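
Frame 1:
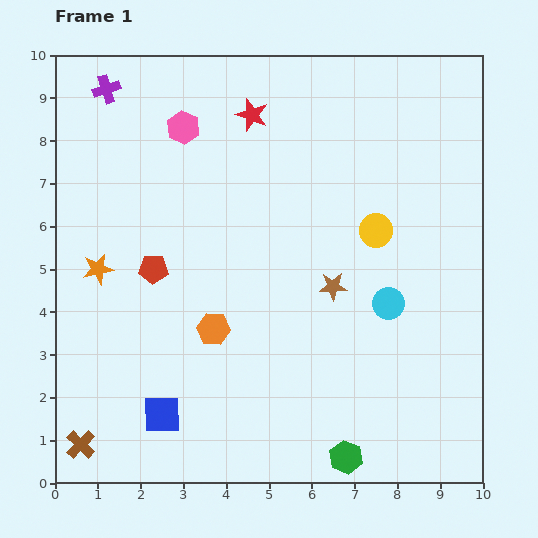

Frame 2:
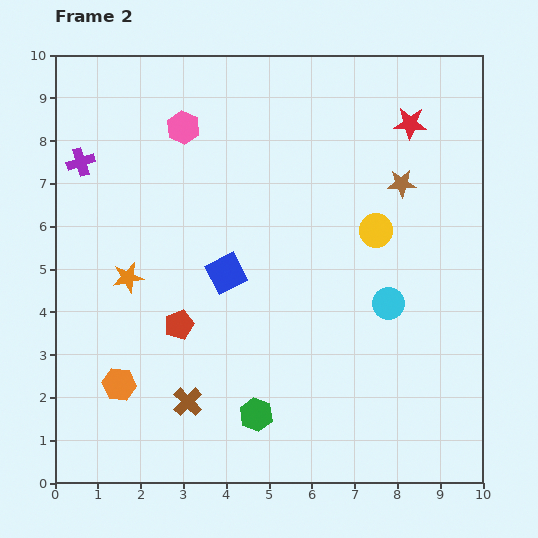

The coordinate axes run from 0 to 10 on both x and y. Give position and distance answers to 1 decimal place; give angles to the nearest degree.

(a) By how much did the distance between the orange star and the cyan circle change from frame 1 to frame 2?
-0.7

Distance in frame 1: 6.8. Distance in frame 2: 6.1.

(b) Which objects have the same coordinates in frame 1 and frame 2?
the yellow circle, the cyan circle, the pink hexagon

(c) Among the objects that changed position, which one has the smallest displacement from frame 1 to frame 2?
the orange star

(moved 0.7)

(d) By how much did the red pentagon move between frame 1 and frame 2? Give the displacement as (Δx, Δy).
(0.6, -1.3)

The red pentagon was at (2.3, 5.0) in frame 1 and (2.9, 3.7) in frame 2.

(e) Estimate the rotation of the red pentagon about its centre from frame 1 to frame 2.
22° counter-clockwise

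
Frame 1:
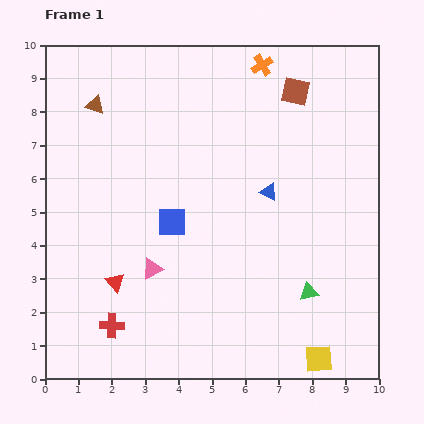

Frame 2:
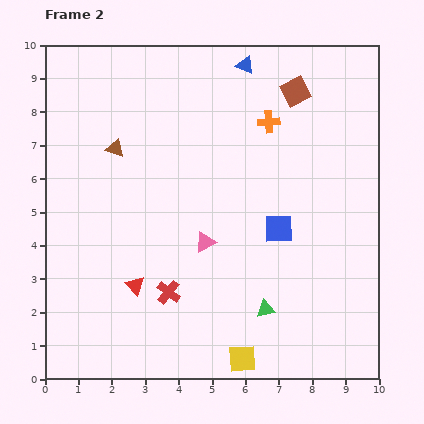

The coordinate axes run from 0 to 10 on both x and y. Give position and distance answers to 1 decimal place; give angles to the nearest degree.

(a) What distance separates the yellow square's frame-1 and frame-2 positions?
2.3

The yellow square moved from (8.2, 0.6) to (5.9, 0.6), a distance of √(2.3² + 0.0²) ≈ 2.3.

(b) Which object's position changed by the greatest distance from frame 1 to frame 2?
the blue triangle

(moved 3.9; next 3.2)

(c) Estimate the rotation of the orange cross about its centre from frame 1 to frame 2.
27° clockwise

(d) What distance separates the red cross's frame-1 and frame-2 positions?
2.0

The red cross moved from (2.0, 1.6) to (3.7, 2.6), a distance of √(1.7² + 1.0²) ≈ 2.0.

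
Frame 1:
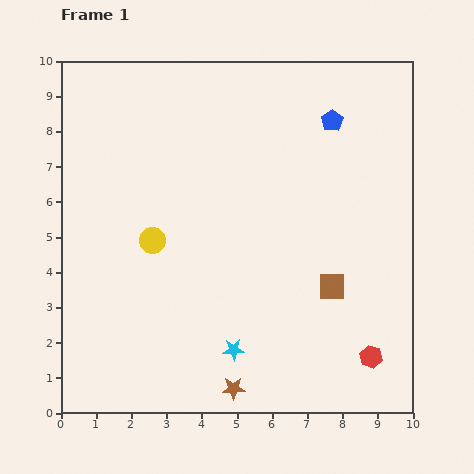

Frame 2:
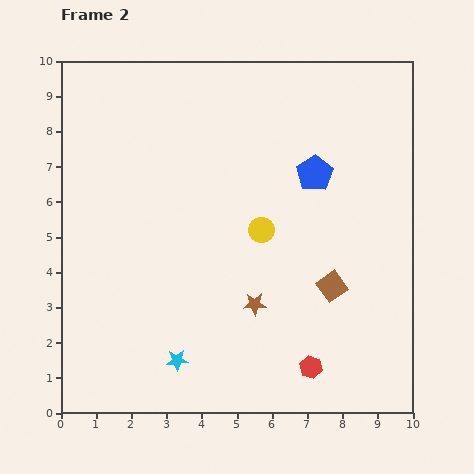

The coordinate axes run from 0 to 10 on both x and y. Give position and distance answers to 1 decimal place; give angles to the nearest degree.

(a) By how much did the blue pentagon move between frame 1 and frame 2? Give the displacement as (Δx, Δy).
(-0.5, -1.5)

The blue pentagon was at (7.7, 8.3) in frame 1 and (7.2, 6.8) in frame 2.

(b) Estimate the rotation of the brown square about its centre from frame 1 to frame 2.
35° counter-clockwise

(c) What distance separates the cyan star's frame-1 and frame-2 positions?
1.6

The cyan star moved from (4.9, 1.8) to (3.3, 1.5), a distance of √(1.6² + 0.3²) ≈ 1.6.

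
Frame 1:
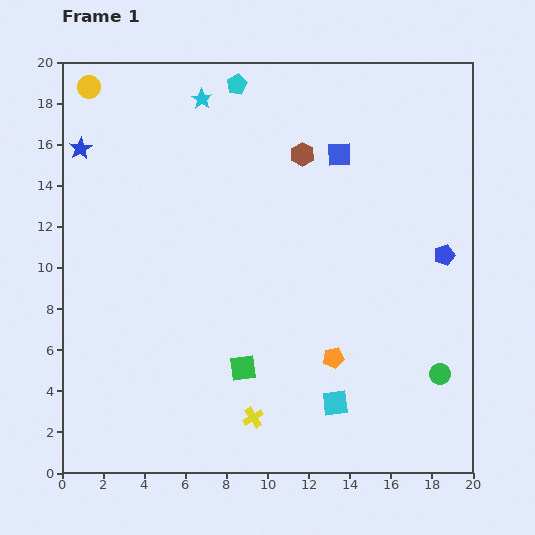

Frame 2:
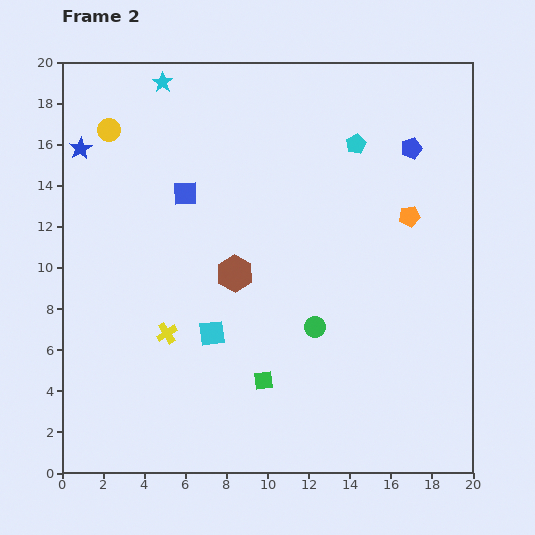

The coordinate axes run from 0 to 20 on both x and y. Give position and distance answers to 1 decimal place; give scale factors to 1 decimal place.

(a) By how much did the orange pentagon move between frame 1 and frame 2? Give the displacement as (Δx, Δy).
(3.7, 6.9)

The orange pentagon was at (13.2, 5.6) in frame 1 and (16.9, 12.5) in frame 2.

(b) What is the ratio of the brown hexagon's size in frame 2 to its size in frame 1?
1.5×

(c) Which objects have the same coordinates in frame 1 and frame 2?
the blue star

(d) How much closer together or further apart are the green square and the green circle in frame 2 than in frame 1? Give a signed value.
-6.0

Distance in frame 1: 9.6. Distance in frame 2: 3.6.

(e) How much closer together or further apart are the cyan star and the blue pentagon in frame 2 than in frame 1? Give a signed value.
-1.5

Distance in frame 1: 14.0. Distance in frame 2: 12.5.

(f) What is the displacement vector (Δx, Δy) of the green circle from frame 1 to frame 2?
(-6.1, 2.3)

The green circle was at (18.4, 4.8) in frame 1 and (12.3, 7.1) in frame 2.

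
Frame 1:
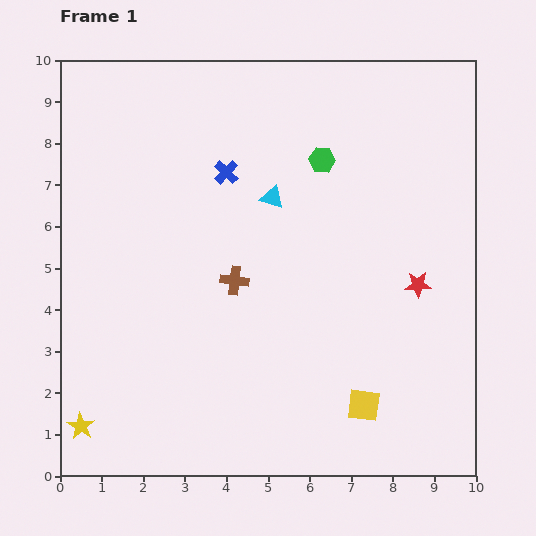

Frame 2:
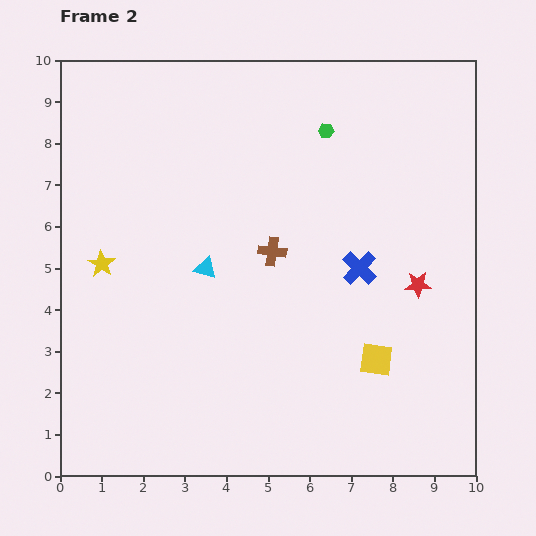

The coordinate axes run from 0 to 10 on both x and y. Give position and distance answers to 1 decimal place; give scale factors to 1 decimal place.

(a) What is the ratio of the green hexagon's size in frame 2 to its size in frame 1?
0.6×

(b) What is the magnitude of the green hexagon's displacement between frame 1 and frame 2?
0.7

The green hexagon moved from (6.3, 7.6) to (6.4, 8.3), a distance of √(0.1² + 0.7²) ≈ 0.7.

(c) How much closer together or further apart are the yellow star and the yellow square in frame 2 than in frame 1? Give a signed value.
+0.2

Distance in frame 1: 6.8. Distance in frame 2: 7.0.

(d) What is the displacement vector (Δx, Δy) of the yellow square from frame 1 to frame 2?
(0.3, 1.1)

The yellow square was at (7.3, 1.7) in frame 1 and (7.6, 2.8) in frame 2.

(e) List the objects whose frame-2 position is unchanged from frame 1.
the red star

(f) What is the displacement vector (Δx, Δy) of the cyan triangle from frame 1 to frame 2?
(-1.6, -1.7)

The cyan triangle was at (5.1, 6.7) in frame 1 and (3.5, 5.0) in frame 2.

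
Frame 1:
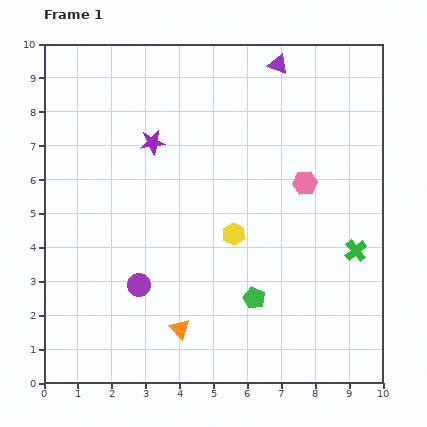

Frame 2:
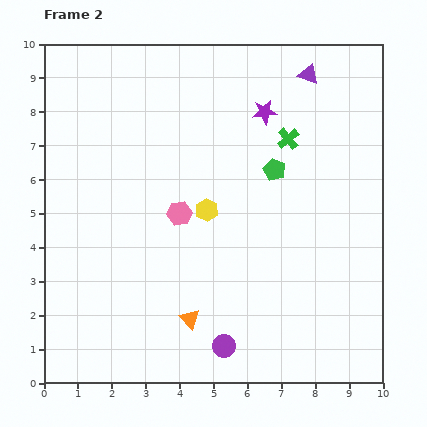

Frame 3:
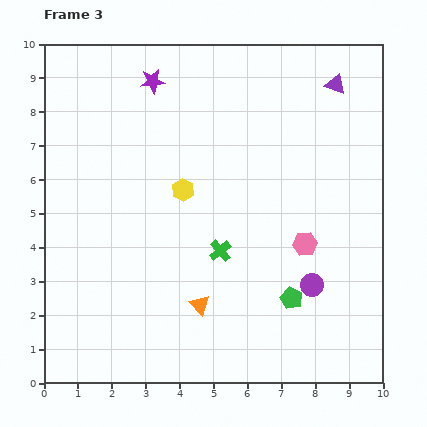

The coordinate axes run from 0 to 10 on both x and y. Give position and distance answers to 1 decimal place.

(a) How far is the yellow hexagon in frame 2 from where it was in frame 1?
1.1

The yellow hexagon moved from (5.6, 4.4) to (4.8, 5.1), a distance of √(0.8² + 0.7²) ≈ 1.1.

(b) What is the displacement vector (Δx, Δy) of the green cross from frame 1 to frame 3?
(-4.0, 0.0)

The green cross was at (9.2, 3.9) in frame 1 and (5.2, 3.9) in frame 3.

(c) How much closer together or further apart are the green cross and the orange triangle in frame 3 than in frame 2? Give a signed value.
-4.3

Distance in frame 2: 6.0. Distance in frame 3: 1.7.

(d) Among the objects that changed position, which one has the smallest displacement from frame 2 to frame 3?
the orange triangle

(moved 0.5)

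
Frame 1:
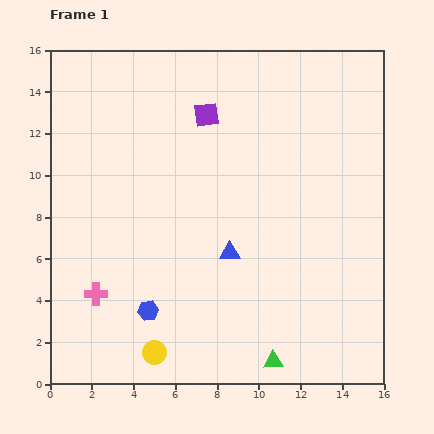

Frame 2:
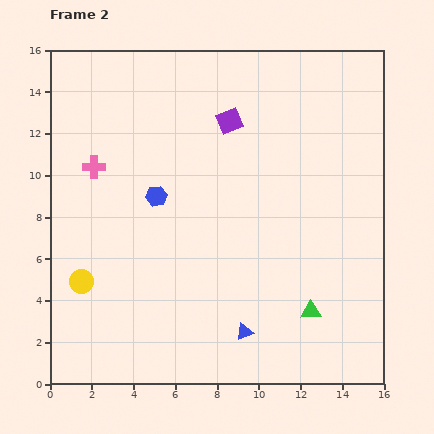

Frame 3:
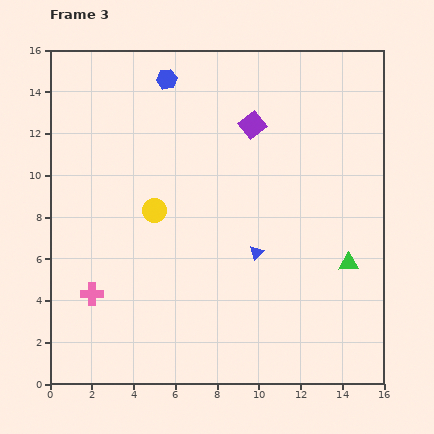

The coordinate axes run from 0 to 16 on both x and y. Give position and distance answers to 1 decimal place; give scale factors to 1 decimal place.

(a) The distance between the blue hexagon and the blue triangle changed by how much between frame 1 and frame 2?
+2.9

Distance in frame 1: 4.8. Distance in frame 2: 7.7.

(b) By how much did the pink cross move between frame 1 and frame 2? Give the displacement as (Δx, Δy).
(-0.1, 6.1)

The pink cross was at (2.2, 4.3) in frame 1 and (2.1, 10.4) in frame 2.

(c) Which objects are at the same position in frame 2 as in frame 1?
none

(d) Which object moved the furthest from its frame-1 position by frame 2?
the pink cross

(moved 6.1; next 5.5)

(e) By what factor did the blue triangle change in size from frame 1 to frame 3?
0.7×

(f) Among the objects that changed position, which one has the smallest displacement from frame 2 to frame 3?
the purple square

(moved 1.1)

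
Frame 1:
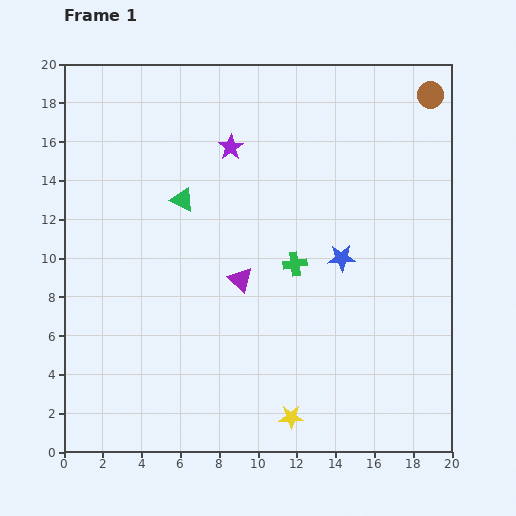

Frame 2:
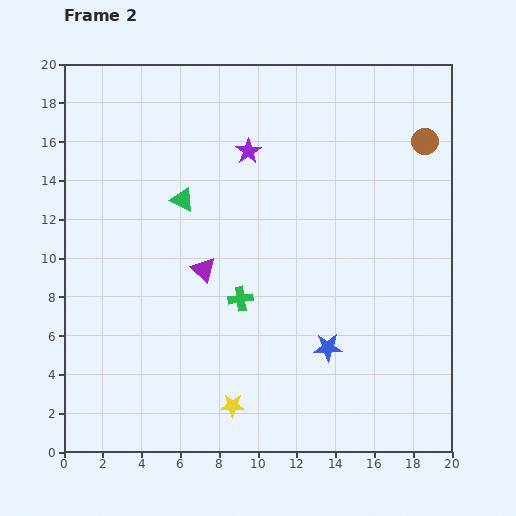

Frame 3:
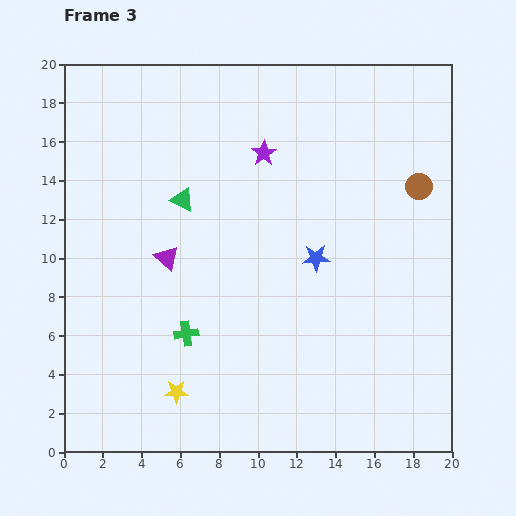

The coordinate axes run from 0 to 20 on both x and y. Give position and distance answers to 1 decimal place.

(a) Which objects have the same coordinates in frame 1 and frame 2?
the green triangle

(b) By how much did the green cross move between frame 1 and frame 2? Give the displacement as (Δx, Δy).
(-2.8, -1.8)

The green cross was at (11.9, 9.7) in frame 1 and (9.1, 7.9) in frame 2.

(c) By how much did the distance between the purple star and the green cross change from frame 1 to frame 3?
+3.3

Distance in frame 1: 6.8. Distance in frame 3: 10.1.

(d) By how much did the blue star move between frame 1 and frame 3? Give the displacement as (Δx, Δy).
(-1.3, 0.0)

The blue star was at (14.3, 10.0) in frame 1 and (13.0, 10.0) in frame 3.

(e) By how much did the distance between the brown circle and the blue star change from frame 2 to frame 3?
-5.2

Distance in frame 2: 11.7. Distance in frame 3: 6.5.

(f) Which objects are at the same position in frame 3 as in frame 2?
the green triangle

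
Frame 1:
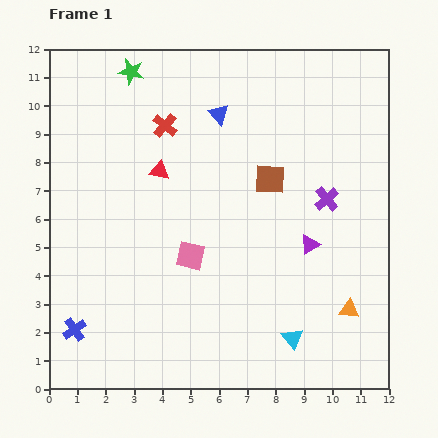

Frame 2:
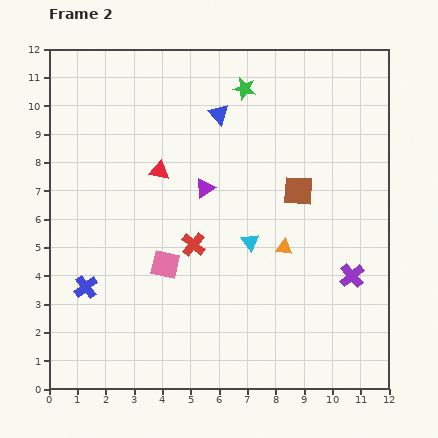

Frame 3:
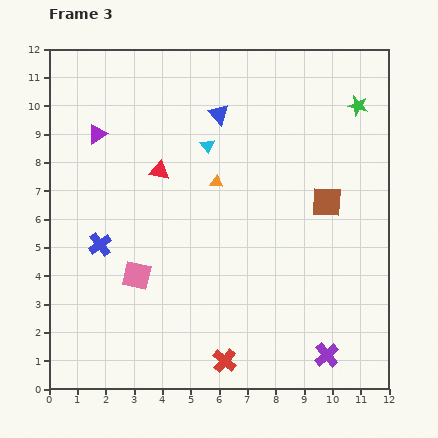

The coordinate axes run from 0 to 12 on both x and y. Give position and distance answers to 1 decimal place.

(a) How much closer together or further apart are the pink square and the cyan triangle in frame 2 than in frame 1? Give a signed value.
-1.5

Distance in frame 1: 4.6. Distance in frame 2: 3.1.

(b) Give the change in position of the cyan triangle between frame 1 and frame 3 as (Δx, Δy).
(-3.0, 6.8)

The cyan triangle was at (8.6, 1.8) in frame 1 and (5.6, 8.6) in frame 3.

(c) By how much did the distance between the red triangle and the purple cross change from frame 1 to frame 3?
+2.8

Distance in frame 1: 6.0. Distance in frame 3: 8.8.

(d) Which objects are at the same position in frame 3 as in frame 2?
the red triangle, the blue triangle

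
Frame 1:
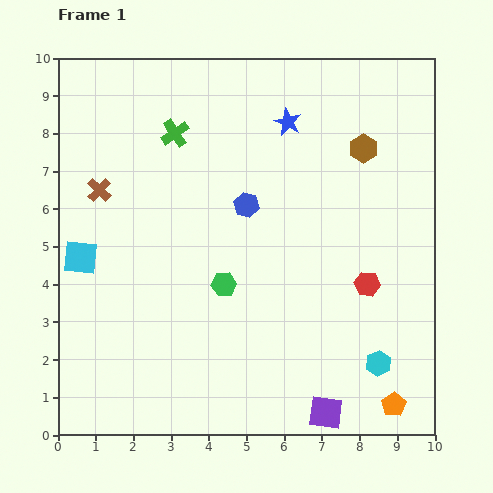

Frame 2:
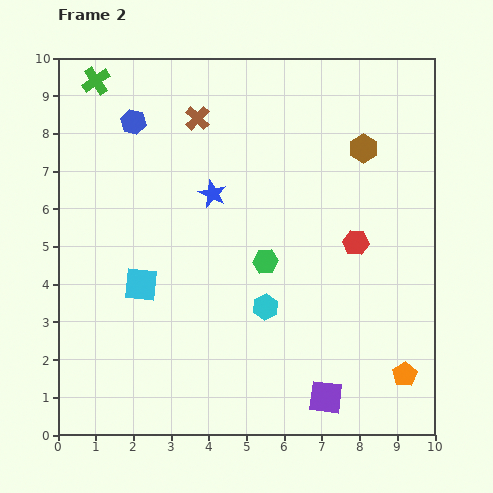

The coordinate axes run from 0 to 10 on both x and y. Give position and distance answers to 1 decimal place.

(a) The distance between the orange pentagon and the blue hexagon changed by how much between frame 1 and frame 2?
+3.2

Distance in frame 1: 6.6. Distance in frame 2: 9.8.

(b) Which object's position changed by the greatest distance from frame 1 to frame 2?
the blue hexagon

(moved 3.7; next 3.4)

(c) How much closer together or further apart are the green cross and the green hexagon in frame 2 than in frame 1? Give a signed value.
+2.4

Distance in frame 1: 4.2. Distance in frame 2: 6.6.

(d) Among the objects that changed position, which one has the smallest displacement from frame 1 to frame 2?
the purple square

(moved 0.4)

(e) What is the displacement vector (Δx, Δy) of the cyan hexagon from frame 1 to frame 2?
(-3.0, 1.5)

The cyan hexagon was at (8.5, 1.9) in frame 1 and (5.5, 3.4) in frame 2.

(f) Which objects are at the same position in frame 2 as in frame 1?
the brown hexagon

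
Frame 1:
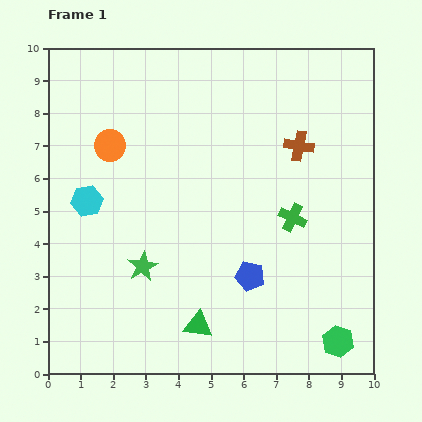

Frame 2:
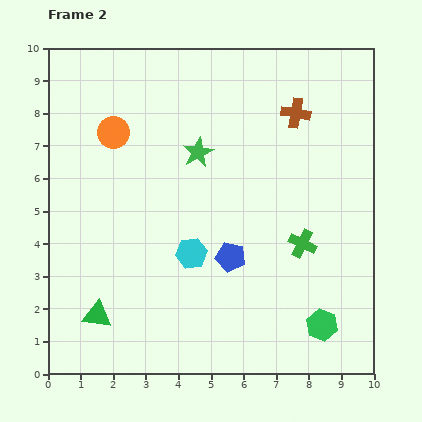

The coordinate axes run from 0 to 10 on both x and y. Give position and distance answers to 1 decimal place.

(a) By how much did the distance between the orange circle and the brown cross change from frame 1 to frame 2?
-0.2

Distance in frame 1: 5.8. Distance in frame 2: 5.6.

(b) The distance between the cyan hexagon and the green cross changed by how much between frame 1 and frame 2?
-2.9

Distance in frame 1: 6.3. Distance in frame 2: 3.4.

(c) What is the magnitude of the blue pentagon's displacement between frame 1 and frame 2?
0.8

The blue pentagon moved from (6.2, 3.0) to (5.6, 3.6), a distance of √(0.6² + 0.6²) ≈ 0.8.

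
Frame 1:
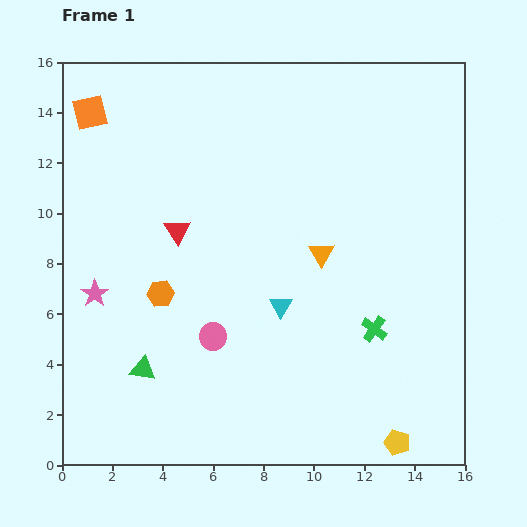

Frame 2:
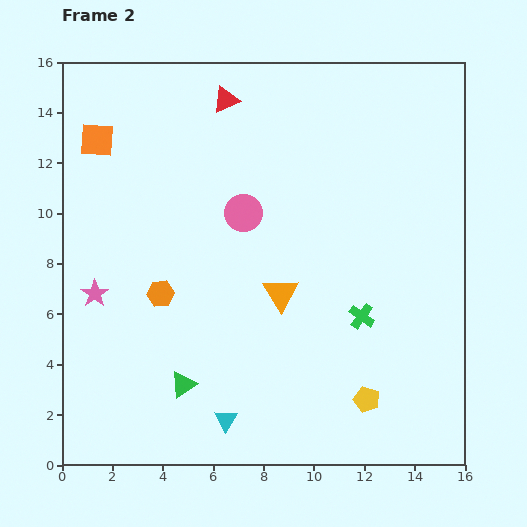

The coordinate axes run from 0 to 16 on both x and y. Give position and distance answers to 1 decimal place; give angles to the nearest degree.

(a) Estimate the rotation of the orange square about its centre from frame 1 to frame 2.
17° clockwise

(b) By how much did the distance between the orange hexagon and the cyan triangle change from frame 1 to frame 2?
+0.8

Distance in frame 1: 4.8. Distance in frame 2: 5.6.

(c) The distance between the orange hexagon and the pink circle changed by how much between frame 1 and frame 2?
+1.9

Distance in frame 1: 2.7. Distance in frame 2: 4.6.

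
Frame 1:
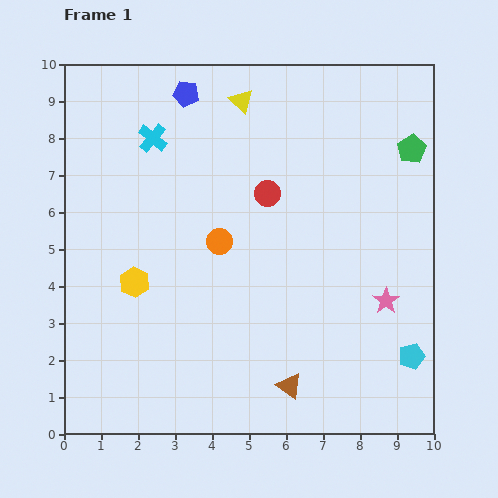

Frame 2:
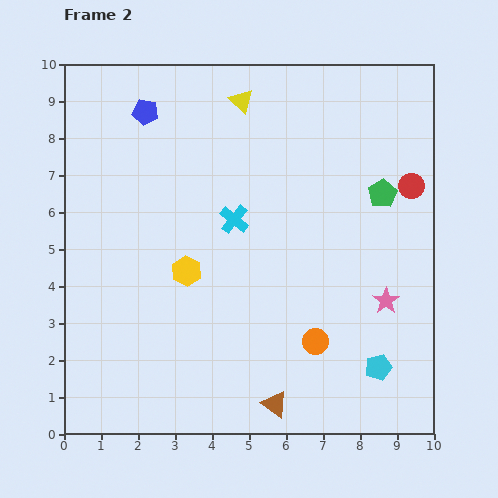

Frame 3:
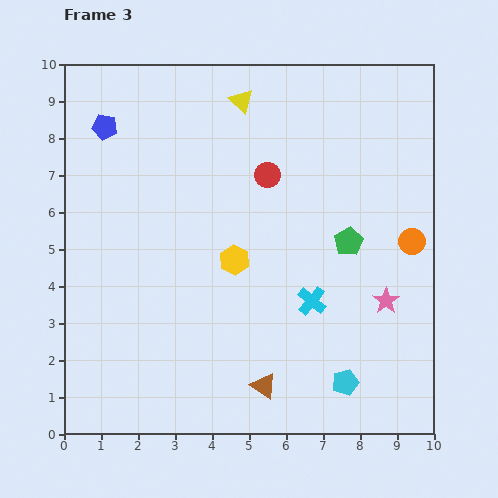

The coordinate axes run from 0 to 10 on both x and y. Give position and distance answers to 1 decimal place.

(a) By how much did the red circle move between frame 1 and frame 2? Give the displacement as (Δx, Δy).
(3.9, 0.2)

The red circle was at (5.5, 6.5) in frame 1 and (9.4, 6.7) in frame 2.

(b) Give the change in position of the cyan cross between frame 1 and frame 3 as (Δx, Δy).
(4.3, -4.4)

The cyan cross was at (2.4, 8.0) in frame 1 and (6.7, 3.6) in frame 3.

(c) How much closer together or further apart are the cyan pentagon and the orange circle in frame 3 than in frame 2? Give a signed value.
+2.4

Distance in frame 2: 1.8. Distance in frame 3: 4.2.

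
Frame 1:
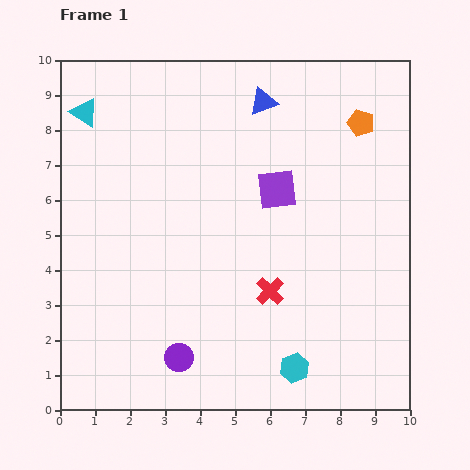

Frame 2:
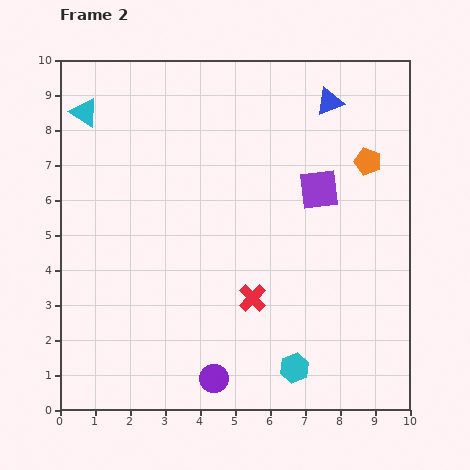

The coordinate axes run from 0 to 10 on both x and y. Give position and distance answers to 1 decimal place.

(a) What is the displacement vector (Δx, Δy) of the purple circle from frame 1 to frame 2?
(1.0, -0.6)

The purple circle was at (3.4, 1.5) in frame 1 and (4.4, 0.9) in frame 2.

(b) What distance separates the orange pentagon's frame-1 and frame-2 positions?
1.1

The orange pentagon moved from (8.6, 8.2) to (8.8, 7.1), a distance of √(0.2² + 1.1²) ≈ 1.1.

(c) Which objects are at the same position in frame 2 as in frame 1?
the cyan triangle, the cyan hexagon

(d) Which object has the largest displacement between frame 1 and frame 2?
the blue triangle

(moved 1.9; next 1.2)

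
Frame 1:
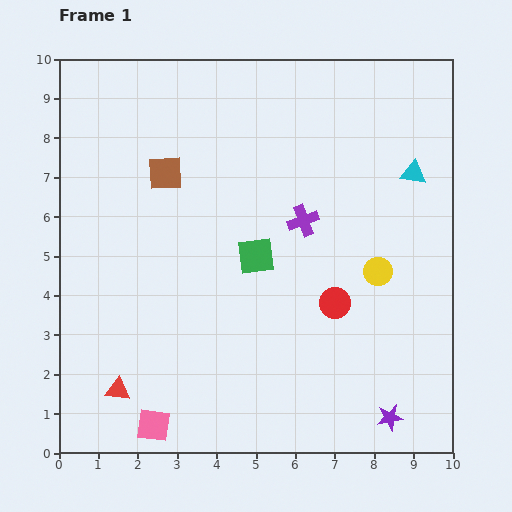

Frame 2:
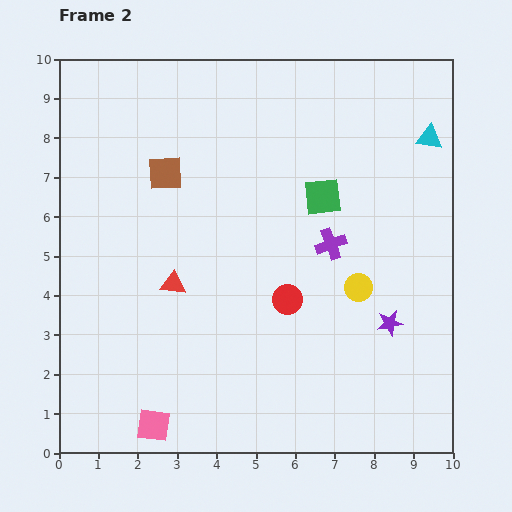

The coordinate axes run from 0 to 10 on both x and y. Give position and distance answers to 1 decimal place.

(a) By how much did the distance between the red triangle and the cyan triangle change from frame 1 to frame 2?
-1.8

Distance in frame 1: 9.3. Distance in frame 2: 7.5.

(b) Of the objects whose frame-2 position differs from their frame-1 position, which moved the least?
the yellow circle

(moved 0.6)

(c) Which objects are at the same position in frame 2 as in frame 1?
the brown square, the pink square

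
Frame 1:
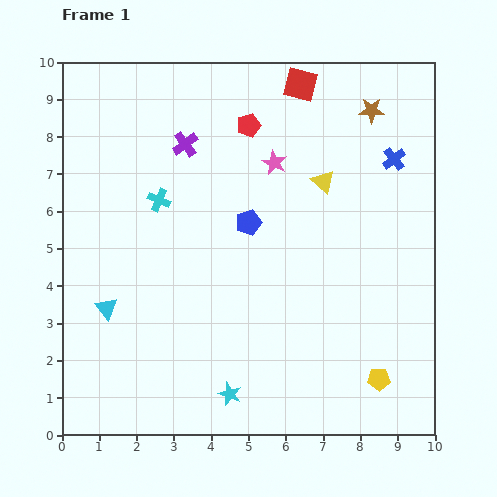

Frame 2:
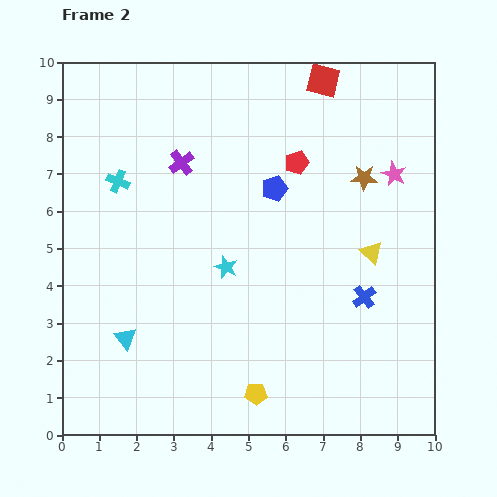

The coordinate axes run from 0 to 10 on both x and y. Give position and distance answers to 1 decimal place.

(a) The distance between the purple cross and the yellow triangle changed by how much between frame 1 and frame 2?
+1.8

Distance in frame 1: 3.8. Distance in frame 2: 5.6.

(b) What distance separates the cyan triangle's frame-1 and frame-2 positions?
0.9

The cyan triangle moved from (1.2, 3.4) to (1.7, 2.6), a distance of √(0.5² + 0.8²) ≈ 0.9.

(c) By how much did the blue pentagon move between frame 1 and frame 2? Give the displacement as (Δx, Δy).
(0.7, 0.9)

The blue pentagon was at (5.0, 5.7) in frame 1 and (5.7, 6.6) in frame 2.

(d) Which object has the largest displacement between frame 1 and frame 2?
the blue cross

(moved 3.8; next 3.4)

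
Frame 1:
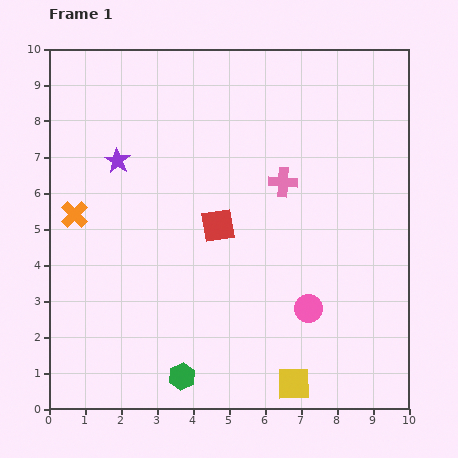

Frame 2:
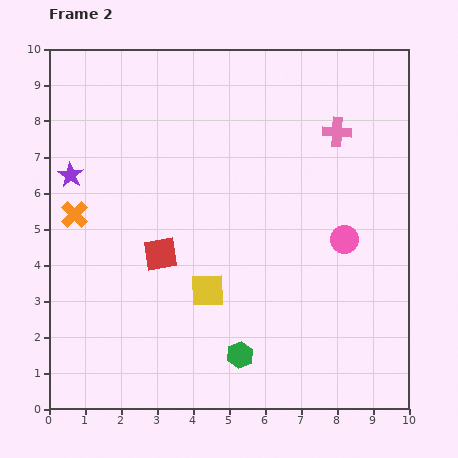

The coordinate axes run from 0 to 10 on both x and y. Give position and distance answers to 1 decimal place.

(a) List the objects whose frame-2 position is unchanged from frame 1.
the orange cross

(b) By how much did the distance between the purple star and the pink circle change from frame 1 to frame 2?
+1.1

Distance in frame 1: 6.7. Distance in frame 2: 7.8.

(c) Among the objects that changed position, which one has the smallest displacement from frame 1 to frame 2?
the purple star

(moved 1.4)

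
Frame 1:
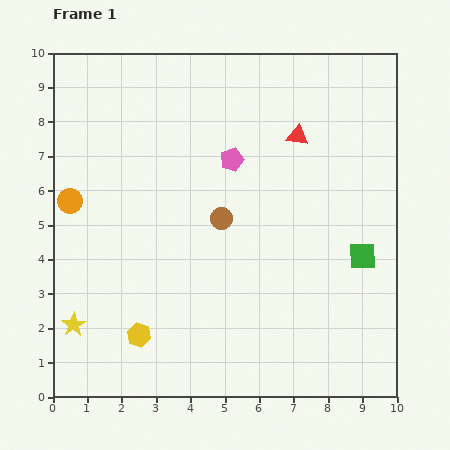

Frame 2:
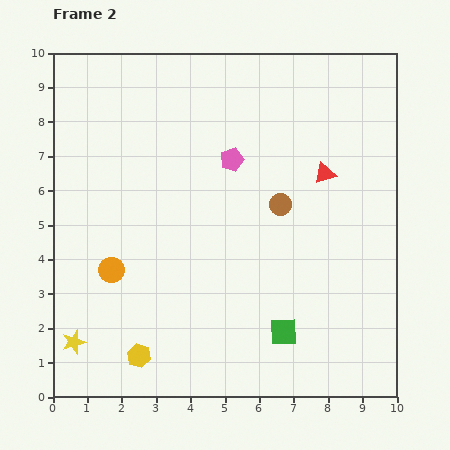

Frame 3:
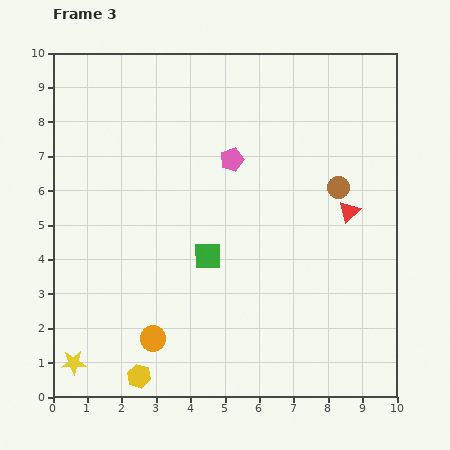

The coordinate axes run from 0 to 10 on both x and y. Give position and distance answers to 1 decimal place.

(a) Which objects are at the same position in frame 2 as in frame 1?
the pink pentagon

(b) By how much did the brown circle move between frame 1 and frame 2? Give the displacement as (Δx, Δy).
(1.7, 0.4)

The brown circle was at (4.9, 5.2) in frame 1 and (6.6, 5.6) in frame 2.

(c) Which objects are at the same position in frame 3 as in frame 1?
the pink pentagon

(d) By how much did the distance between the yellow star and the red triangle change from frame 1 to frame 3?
+0.6

Distance in frame 1: 8.5. Distance in frame 3: 9.1.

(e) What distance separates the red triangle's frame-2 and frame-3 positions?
1.3

The red triangle moved from (7.9, 6.5) to (8.6, 5.4), a distance of √(0.7² + 1.1²) ≈ 1.3.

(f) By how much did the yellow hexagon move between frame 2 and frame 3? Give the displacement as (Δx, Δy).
(0.0, -0.6)

The yellow hexagon was at (2.5, 1.2) in frame 2 and (2.5, 0.6) in frame 3.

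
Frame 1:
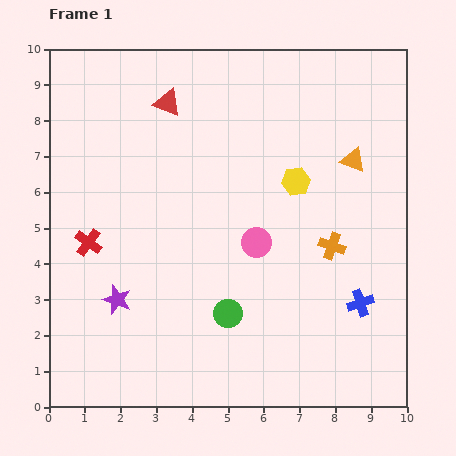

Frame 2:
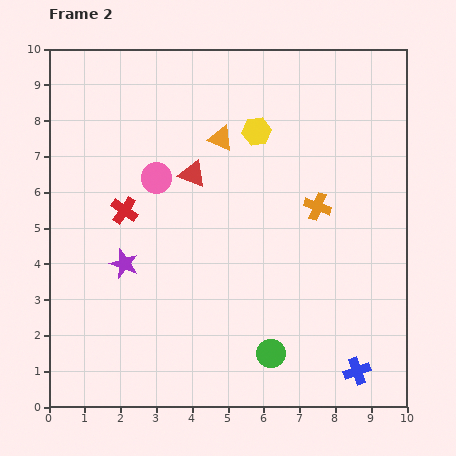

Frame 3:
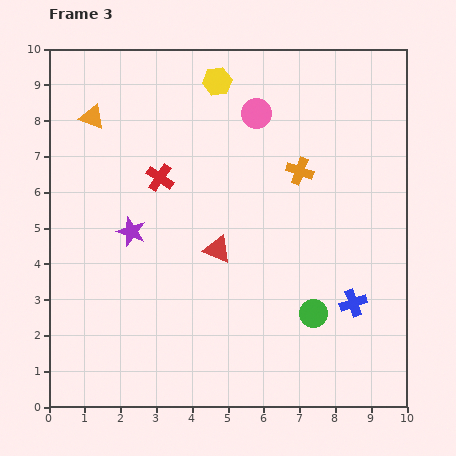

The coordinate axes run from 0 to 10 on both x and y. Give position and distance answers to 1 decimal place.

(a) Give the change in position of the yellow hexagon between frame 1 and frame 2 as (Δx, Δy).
(-1.1, 1.4)

The yellow hexagon was at (6.9, 6.3) in frame 1 and (5.8, 7.7) in frame 2.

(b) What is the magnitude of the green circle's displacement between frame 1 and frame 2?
1.6

The green circle moved from (5.0, 2.6) to (6.2, 1.5), a distance of √(1.2² + 1.1²) ≈ 1.6.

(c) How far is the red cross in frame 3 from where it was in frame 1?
2.7

The red cross moved from (1.1, 4.6) to (3.1, 6.4), a distance of √(2.0² + 1.8²) ≈ 2.7.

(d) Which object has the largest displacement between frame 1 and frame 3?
the orange triangle

(moved 7.4; next 4.3)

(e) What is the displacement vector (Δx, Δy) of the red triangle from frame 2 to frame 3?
(0.7, -2.1)

The red triangle was at (4.0, 6.5) in frame 2 and (4.7, 4.4) in frame 3.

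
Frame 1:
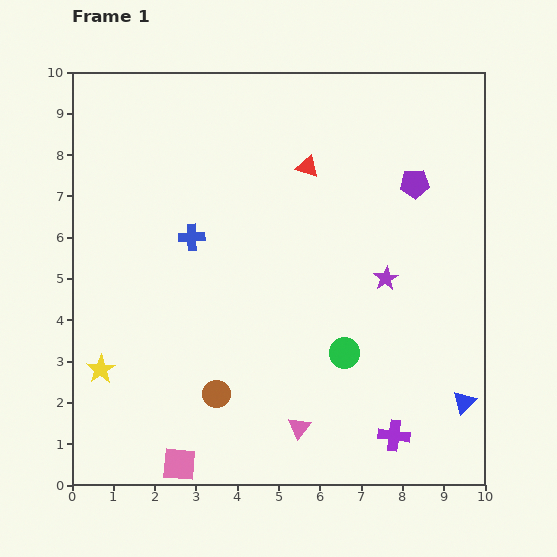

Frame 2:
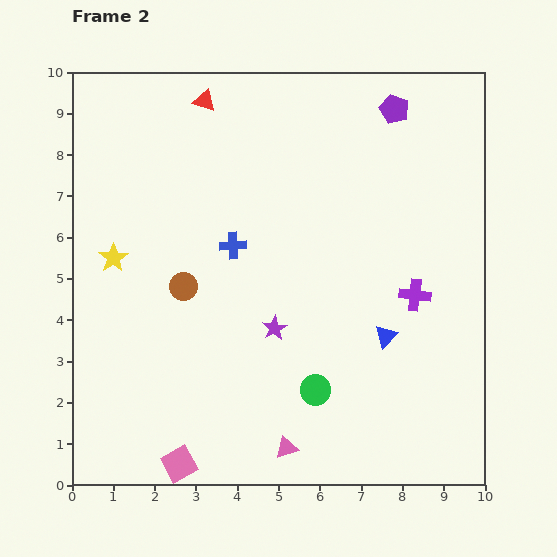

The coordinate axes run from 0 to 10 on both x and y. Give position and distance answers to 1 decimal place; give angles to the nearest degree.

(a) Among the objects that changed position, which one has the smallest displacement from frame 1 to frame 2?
the pink triangle

(moved 0.6)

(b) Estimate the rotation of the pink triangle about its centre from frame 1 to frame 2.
34° clockwise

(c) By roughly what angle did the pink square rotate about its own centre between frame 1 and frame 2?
34° counter-clockwise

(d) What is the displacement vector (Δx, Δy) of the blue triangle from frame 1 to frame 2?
(-1.9, 1.6)

The blue triangle was at (9.5, 2.0) in frame 1 and (7.6, 3.6) in frame 2.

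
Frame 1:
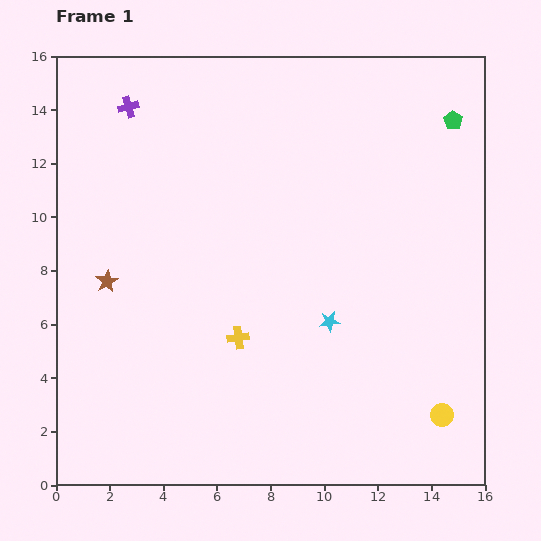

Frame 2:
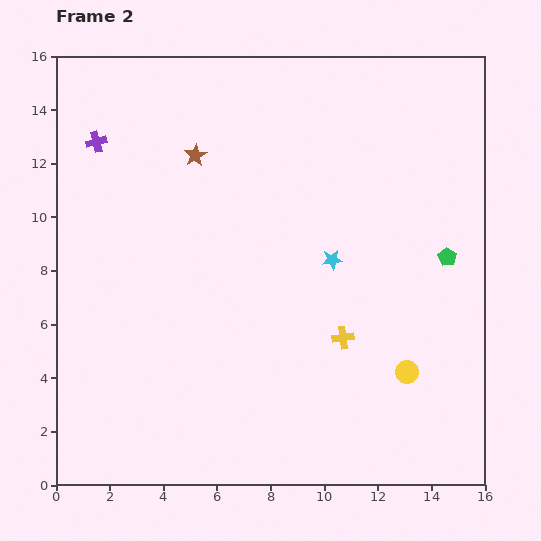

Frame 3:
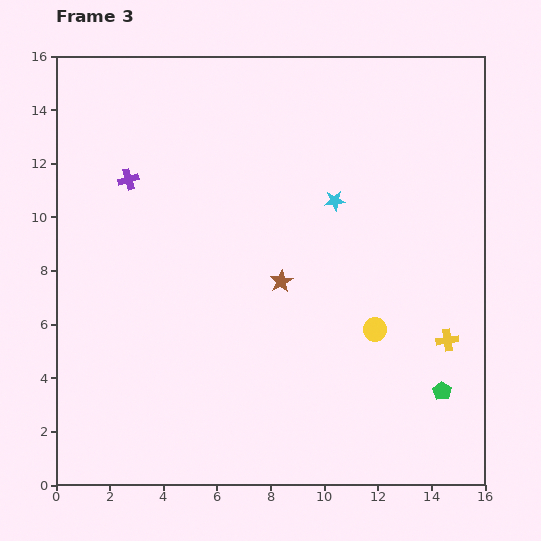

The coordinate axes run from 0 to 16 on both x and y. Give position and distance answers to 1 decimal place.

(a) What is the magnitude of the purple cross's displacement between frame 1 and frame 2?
1.8

The purple cross moved from (2.7, 14.1) to (1.5, 12.8), a distance of √(1.2² + 1.3²) ≈ 1.8.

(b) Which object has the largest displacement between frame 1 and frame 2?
the brown star

(moved 5.7; next 5.1)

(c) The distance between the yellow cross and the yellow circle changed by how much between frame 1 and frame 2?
-5.4

Distance in frame 1: 8.1. Distance in frame 2: 2.7.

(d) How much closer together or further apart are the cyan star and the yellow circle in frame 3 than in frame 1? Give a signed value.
-0.5

Distance in frame 1: 5.5. Distance in frame 3: 5.0.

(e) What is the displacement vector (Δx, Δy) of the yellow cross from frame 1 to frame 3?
(7.8, -0.1)

The yellow cross was at (6.8, 5.5) in frame 1 and (14.6, 5.4) in frame 3.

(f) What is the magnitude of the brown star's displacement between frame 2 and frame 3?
5.7

The brown star moved from (5.2, 12.3) to (8.4, 7.6), a distance of √(3.2² + 4.7²) ≈ 5.7.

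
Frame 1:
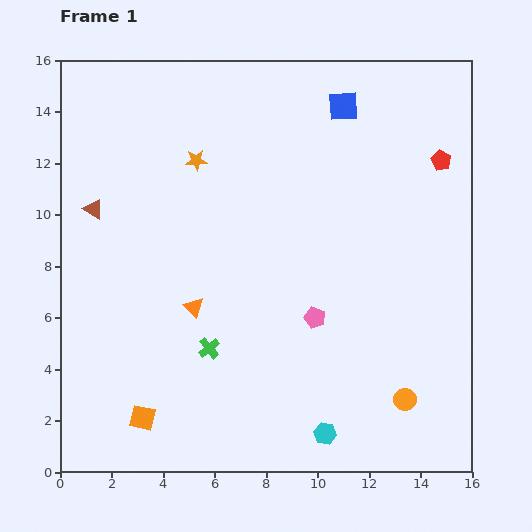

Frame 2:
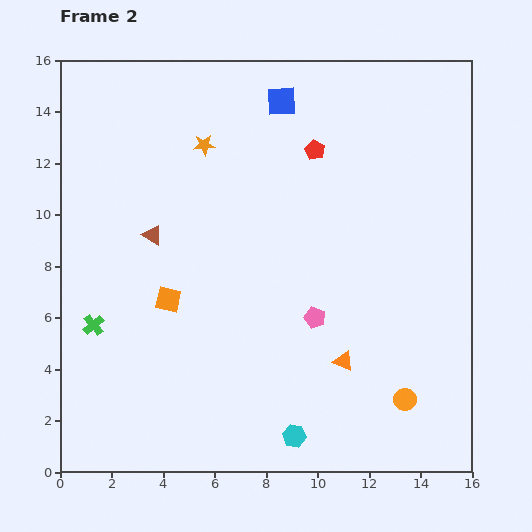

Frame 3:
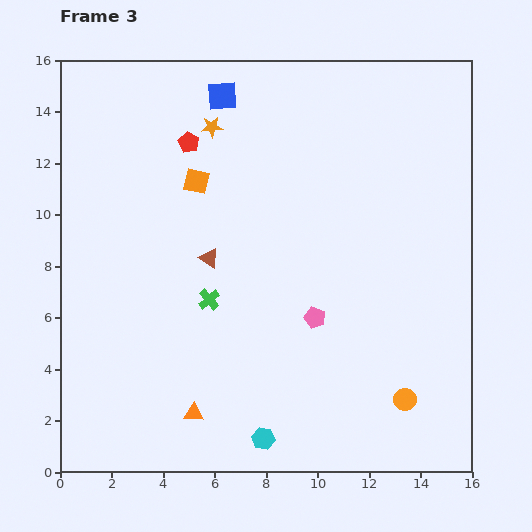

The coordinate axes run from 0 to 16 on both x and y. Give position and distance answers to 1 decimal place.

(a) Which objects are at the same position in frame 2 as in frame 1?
the orange circle, the pink pentagon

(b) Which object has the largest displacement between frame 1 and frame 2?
the orange triangle

(moved 6.2; next 4.9)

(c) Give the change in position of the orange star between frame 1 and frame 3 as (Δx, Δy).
(0.6, 1.3)

The orange star was at (5.3, 12.1) in frame 1 and (5.9, 13.4) in frame 3.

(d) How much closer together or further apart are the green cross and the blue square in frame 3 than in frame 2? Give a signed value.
-3.5

Distance in frame 2: 11.4. Distance in frame 3: 7.9.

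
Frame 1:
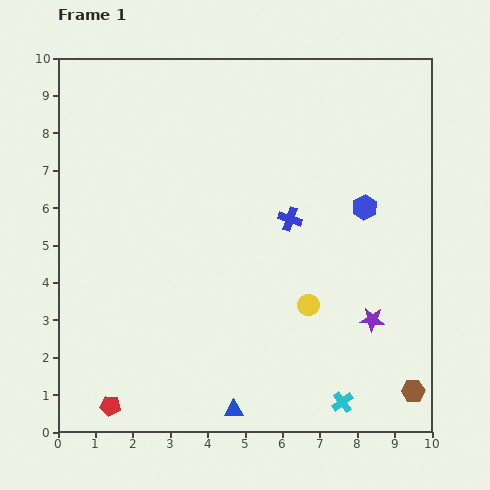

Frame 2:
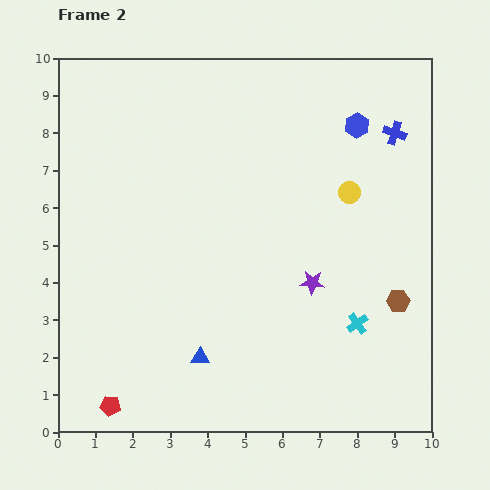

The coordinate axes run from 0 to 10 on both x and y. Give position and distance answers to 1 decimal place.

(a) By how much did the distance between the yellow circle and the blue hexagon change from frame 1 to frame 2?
-1.2

Distance in frame 1: 3.0. Distance in frame 2: 1.8.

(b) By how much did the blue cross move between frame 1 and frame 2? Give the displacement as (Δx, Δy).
(2.8, 2.3)

The blue cross was at (6.2, 5.7) in frame 1 and (9.0, 8.0) in frame 2.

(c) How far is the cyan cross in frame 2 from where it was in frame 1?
2.1

The cyan cross moved from (7.6, 0.8) to (8.0, 2.9), a distance of √(0.4² + 2.1²) ≈ 2.1.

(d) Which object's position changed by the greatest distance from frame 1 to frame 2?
the blue cross

(moved 3.6; next 3.2)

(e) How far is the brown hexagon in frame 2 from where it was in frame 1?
2.4

The brown hexagon moved from (9.5, 1.1) to (9.1, 3.5), a distance of √(0.4² + 2.4²) ≈ 2.4.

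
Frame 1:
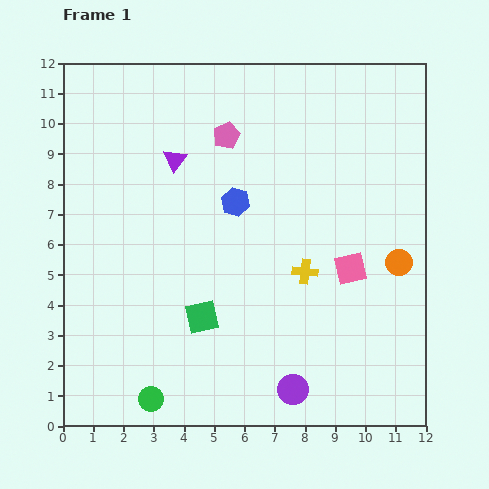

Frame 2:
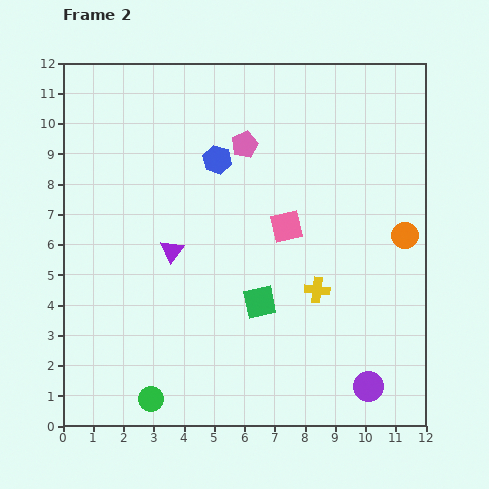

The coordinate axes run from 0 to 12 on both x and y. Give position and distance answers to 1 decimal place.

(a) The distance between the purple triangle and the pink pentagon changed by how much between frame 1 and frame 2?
+2.3

Distance in frame 1: 1.9. Distance in frame 2: 4.2.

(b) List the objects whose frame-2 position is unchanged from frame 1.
the green circle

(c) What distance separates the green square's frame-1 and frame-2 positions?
2.0

The green square moved from (4.6, 3.6) to (6.5, 4.1), a distance of √(1.9² + 0.5²) ≈ 2.0.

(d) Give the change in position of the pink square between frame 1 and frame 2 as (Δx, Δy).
(-2.1, 1.4)

The pink square was at (9.5, 5.2) in frame 1 and (7.4, 6.6) in frame 2.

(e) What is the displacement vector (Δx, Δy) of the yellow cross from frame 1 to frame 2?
(0.4, -0.6)

The yellow cross was at (8.0, 5.1) in frame 1 and (8.4, 4.5) in frame 2.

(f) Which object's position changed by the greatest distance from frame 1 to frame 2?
the purple triangle

(moved 3.0; next 2.5)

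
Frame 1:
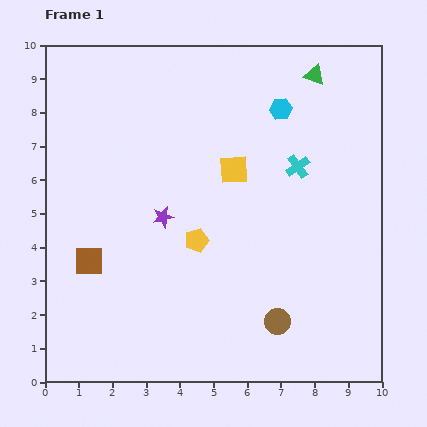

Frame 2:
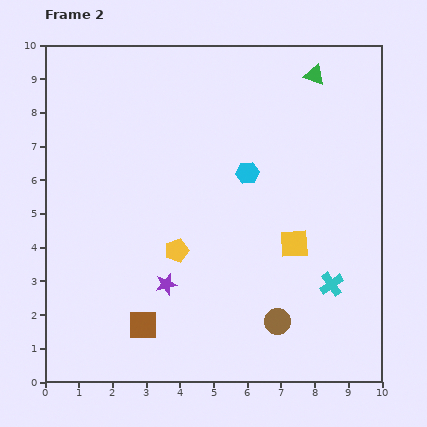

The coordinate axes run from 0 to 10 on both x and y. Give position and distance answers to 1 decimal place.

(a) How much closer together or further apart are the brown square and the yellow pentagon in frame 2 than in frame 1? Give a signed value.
-0.9

Distance in frame 1: 3.3. Distance in frame 2: 2.4.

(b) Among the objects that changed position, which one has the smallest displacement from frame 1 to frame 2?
the yellow pentagon

(moved 0.7)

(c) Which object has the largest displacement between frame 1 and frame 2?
the cyan cross

(moved 3.6; next 2.8)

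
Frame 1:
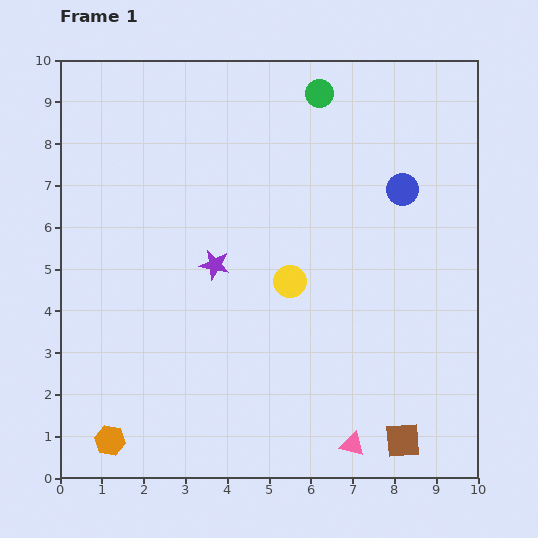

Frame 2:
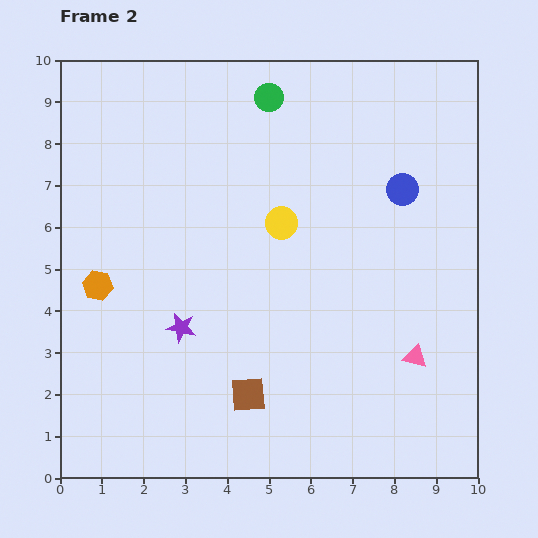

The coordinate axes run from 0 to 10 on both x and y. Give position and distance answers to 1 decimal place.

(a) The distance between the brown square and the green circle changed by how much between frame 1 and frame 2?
-1.4

Distance in frame 1: 8.5. Distance in frame 2: 7.1.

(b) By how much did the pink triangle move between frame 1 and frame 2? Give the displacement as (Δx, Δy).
(1.5, 2.1)

The pink triangle was at (7.0, 0.8) in frame 1 and (8.5, 2.9) in frame 2.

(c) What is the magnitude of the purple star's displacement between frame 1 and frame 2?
1.7

The purple star moved from (3.7, 5.1) to (2.9, 3.6), a distance of √(0.8² + 1.5²) ≈ 1.7.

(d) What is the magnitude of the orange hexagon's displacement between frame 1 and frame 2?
3.7

The orange hexagon moved from (1.2, 0.9) to (0.9, 4.6), a distance of √(0.3² + 3.7²) ≈ 3.7.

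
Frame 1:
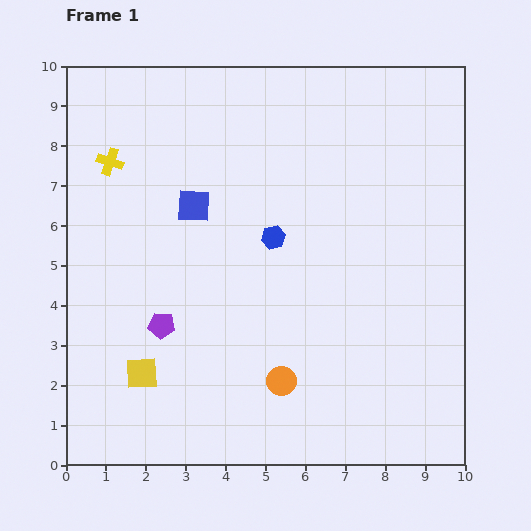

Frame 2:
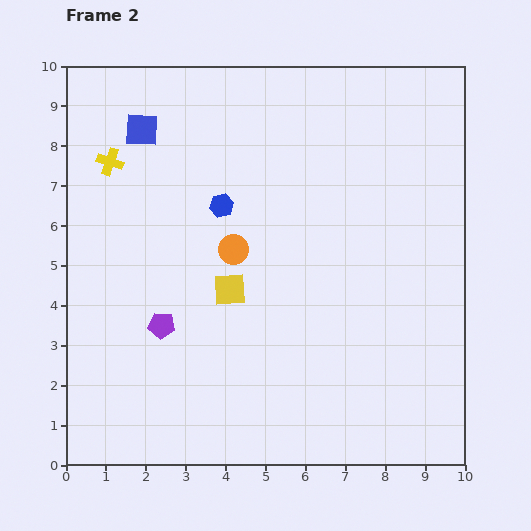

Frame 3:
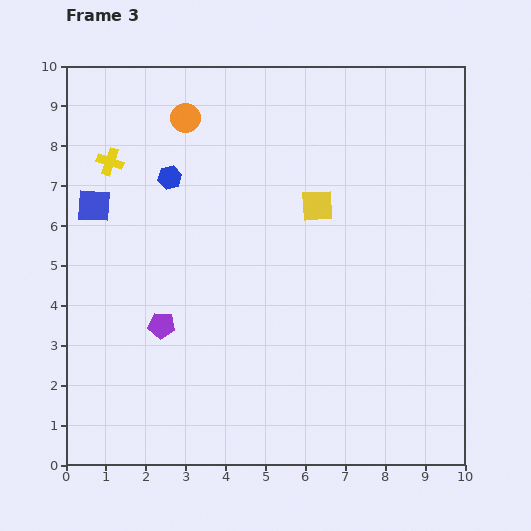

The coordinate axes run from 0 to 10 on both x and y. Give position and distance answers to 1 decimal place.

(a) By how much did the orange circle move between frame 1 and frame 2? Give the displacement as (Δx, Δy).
(-1.2, 3.3)

The orange circle was at (5.4, 2.1) in frame 1 and (4.2, 5.4) in frame 2.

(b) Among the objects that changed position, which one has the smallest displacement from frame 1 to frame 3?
the blue square

(moved 2.5)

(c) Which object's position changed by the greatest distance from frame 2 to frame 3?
the orange circle

(moved 3.5; next 3.0)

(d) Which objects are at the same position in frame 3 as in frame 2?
the purple pentagon, the yellow cross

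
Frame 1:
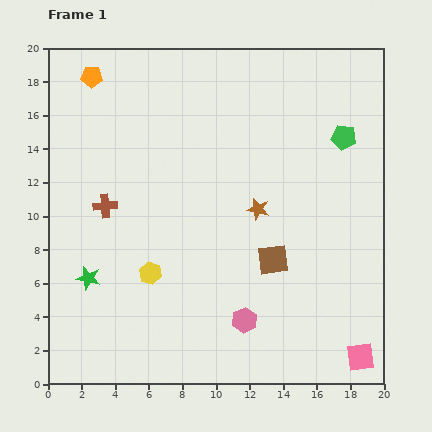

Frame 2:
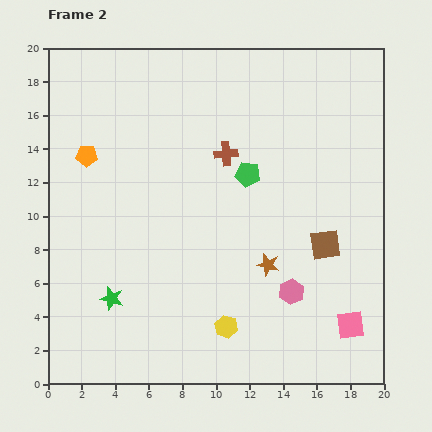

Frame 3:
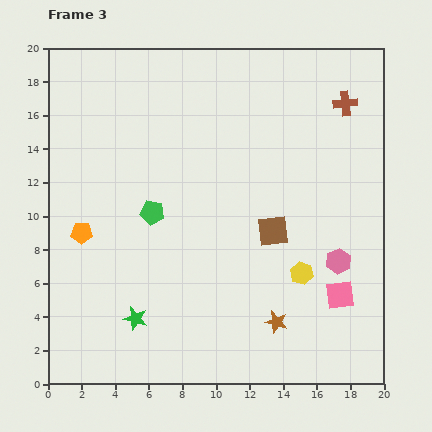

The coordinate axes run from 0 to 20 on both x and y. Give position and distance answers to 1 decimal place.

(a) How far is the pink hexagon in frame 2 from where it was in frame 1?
3.3

The pink hexagon moved from (11.7, 3.8) to (14.5, 5.5), a distance of √(2.8² + 1.7²) ≈ 3.3.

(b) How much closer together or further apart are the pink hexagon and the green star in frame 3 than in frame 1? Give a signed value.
+3.0

Distance in frame 1: 9.6. Distance in frame 3: 12.6.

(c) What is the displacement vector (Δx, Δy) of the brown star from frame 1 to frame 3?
(1.1, -6.7)

The brown star was at (12.5, 10.4) in frame 1 and (13.6, 3.7) in frame 3.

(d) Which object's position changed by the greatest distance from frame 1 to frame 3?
the brown cross

(moved 15.5; next 12.3)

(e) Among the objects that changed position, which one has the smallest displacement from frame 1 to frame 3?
the brown square

(moved 1.7)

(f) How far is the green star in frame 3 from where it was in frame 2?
1.8

The green star moved from (3.8, 5.1) to (5.2, 3.9), a distance of √(1.4² + 1.2²) ≈ 1.8.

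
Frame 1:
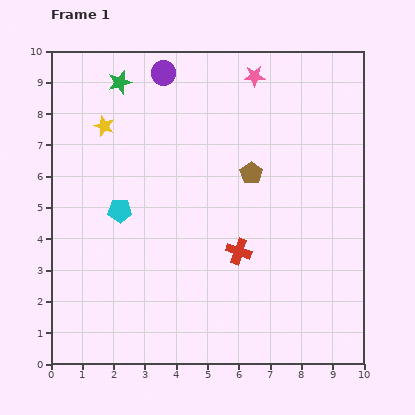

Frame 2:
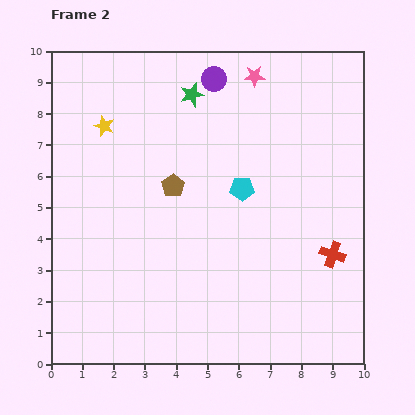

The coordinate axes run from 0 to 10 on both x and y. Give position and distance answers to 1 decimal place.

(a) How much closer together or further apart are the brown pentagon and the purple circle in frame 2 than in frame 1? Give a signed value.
-0.7

Distance in frame 1: 4.3. Distance in frame 2: 3.6.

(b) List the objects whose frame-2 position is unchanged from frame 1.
the pink star, the yellow star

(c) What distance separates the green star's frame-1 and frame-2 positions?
2.3

The green star moved from (2.2, 9.0) to (4.5, 8.6), a distance of √(2.3² + 0.4²) ≈ 2.3.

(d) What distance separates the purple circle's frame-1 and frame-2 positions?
1.6

The purple circle moved from (3.6, 9.3) to (5.2, 9.1), a distance of √(1.6² + 0.2²) ≈ 1.6.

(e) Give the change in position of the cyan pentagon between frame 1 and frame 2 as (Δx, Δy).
(3.9, 0.7)

The cyan pentagon was at (2.2, 4.9) in frame 1 and (6.1, 5.6) in frame 2.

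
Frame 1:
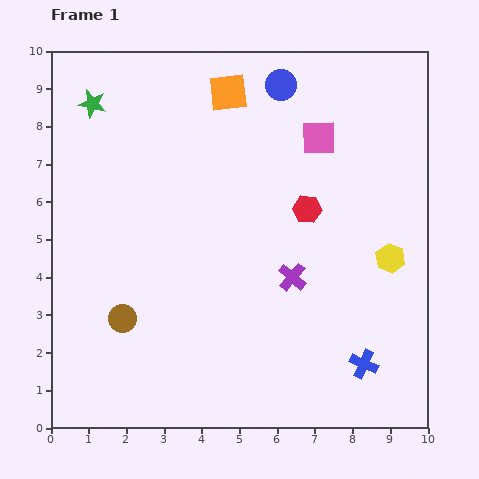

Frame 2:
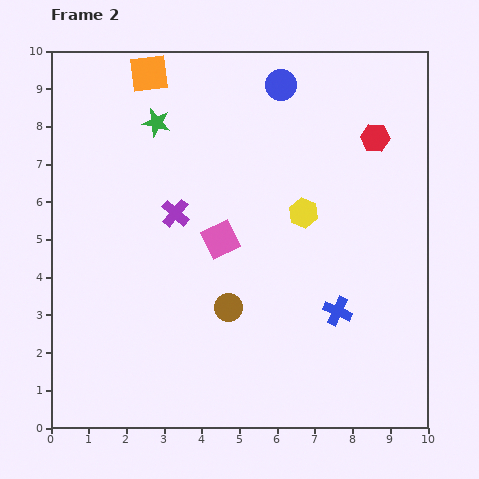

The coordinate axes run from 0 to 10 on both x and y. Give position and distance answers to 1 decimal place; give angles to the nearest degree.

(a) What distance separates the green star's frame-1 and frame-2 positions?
1.8

The green star moved from (1.1, 8.6) to (2.8, 8.1), a distance of √(1.7² + 0.5²) ≈ 1.8.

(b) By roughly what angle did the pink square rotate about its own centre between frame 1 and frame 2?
24° counter-clockwise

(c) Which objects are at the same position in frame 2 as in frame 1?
the blue circle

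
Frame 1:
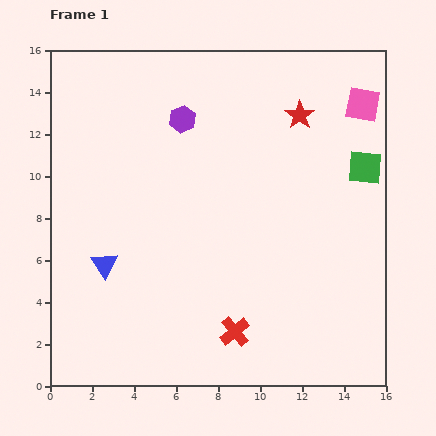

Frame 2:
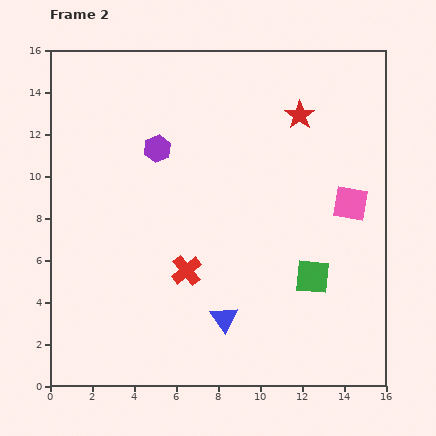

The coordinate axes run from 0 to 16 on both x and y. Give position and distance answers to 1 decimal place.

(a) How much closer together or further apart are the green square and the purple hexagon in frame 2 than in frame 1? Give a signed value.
+0.6

Distance in frame 1: 9.0. Distance in frame 2: 9.6.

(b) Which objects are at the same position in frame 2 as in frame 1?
the red star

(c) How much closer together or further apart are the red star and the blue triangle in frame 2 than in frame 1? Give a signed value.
-1.4

Distance in frame 1: 11.7. Distance in frame 2: 10.3.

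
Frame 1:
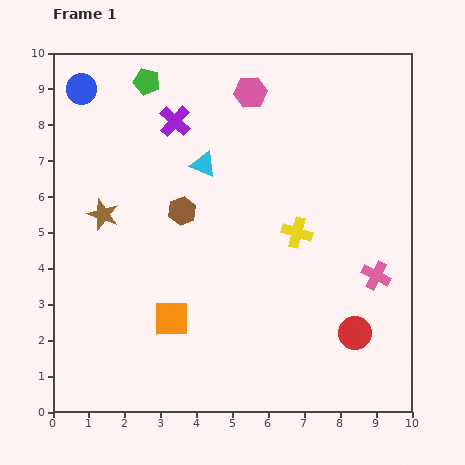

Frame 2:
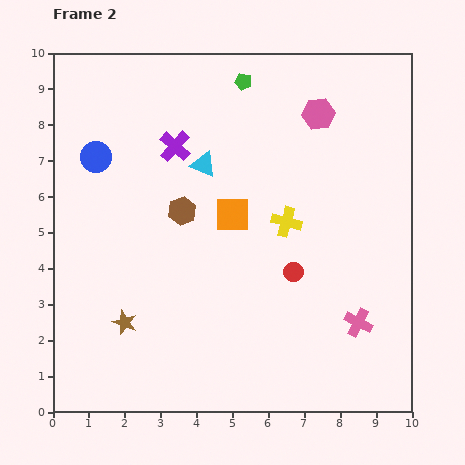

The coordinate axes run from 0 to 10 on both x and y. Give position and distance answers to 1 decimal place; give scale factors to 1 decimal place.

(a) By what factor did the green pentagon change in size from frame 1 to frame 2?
0.6×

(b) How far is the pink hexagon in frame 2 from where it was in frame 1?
2.0

The pink hexagon moved from (5.5, 8.9) to (7.4, 8.3), a distance of √(1.9² + 0.6²) ≈ 2.0.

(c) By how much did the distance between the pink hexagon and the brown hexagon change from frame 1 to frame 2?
+0.9

Distance in frame 1: 3.8. Distance in frame 2: 4.7.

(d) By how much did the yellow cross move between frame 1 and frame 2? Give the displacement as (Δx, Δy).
(-0.3, 0.3)

The yellow cross was at (6.8, 5.0) in frame 1 and (6.5, 5.3) in frame 2.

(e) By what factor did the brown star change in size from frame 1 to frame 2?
0.8×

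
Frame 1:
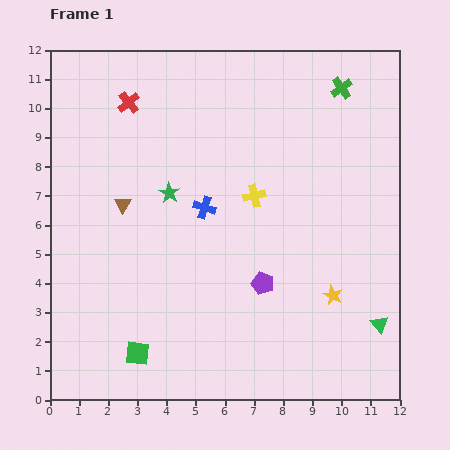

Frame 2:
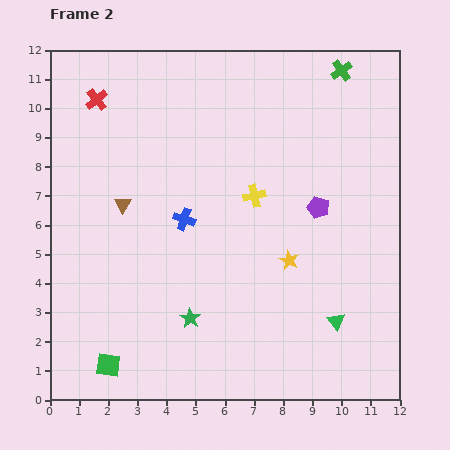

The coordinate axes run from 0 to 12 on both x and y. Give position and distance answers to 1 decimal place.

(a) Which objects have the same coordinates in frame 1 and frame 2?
the yellow cross, the brown triangle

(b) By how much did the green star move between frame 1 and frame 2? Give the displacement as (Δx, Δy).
(0.7, -4.3)

The green star was at (4.1, 7.1) in frame 1 and (4.8, 2.8) in frame 2.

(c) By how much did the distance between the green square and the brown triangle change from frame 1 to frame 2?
+0.4

Distance in frame 1: 5.1. Distance in frame 2: 5.5.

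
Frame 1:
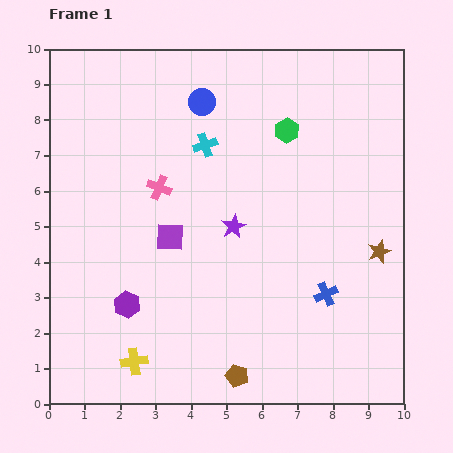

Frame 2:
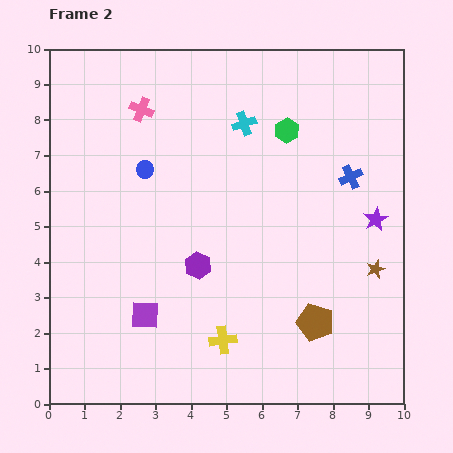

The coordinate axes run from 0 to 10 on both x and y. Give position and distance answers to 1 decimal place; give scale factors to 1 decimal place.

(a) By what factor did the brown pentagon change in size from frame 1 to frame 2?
1.6×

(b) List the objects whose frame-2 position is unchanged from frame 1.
the green hexagon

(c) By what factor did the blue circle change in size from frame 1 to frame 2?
0.6×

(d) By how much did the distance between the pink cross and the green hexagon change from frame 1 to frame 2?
+0.2

Distance in frame 1: 3.9. Distance in frame 2: 4.1.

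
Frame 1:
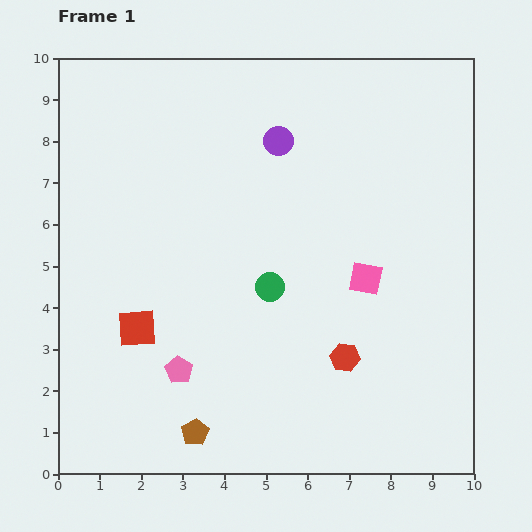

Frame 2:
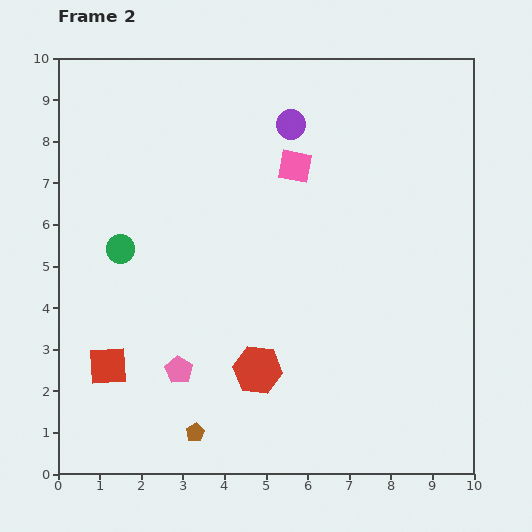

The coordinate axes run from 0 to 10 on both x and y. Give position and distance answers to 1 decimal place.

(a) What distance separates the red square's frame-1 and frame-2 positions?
1.1

The red square moved from (1.9, 3.5) to (1.2, 2.6), a distance of √(0.7² + 0.9²) ≈ 1.1.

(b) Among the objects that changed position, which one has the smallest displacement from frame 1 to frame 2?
the purple circle

(moved 0.5)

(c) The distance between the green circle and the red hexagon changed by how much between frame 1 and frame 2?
+1.9

Distance in frame 1: 2.5. Distance in frame 2: 4.4.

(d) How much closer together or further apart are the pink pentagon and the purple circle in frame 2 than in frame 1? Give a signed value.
+0.5

Distance in frame 1: 6.0. Distance in frame 2: 6.5.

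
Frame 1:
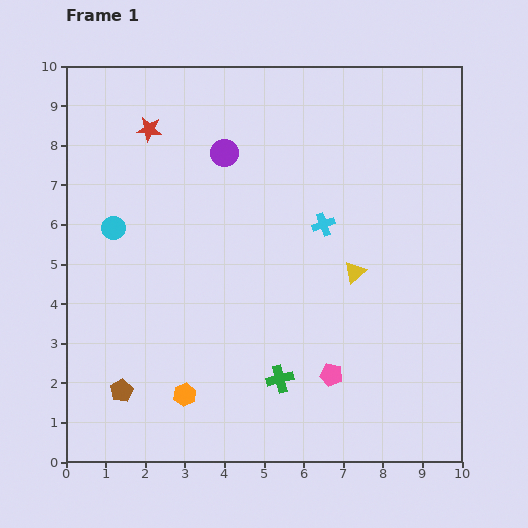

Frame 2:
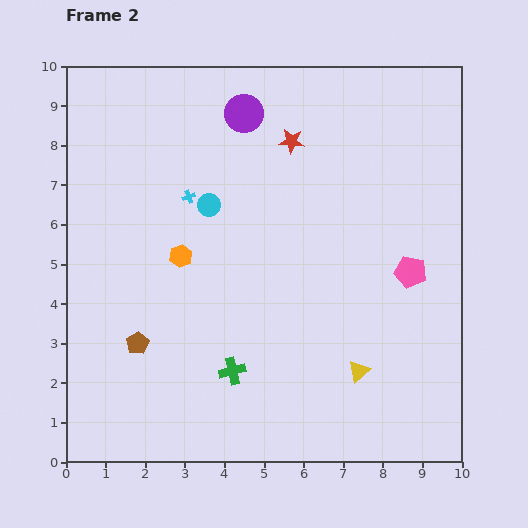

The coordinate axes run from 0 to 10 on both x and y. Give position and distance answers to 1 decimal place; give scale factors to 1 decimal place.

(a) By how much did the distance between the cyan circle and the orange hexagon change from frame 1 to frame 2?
-3.1

Distance in frame 1: 4.6. Distance in frame 2: 1.5.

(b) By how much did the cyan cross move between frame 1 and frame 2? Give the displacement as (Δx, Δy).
(-3.4, 0.7)

The cyan cross was at (6.5, 6.0) in frame 1 and (3.1, 6.7) in frame 2.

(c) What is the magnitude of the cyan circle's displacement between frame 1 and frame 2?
2.5

The cyan circle moved from (1.2, 5.9) to (3.6, 6.5), a distance of √(2.4² + 0.6²) ≈ 2.5.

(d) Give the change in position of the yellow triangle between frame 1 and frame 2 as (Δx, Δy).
(0.1, -2.5)

The yellow triangle was at (7.3, 4.8) in frame 1 and (7.4, 2.3) in frame 2.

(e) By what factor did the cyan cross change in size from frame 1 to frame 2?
0.6×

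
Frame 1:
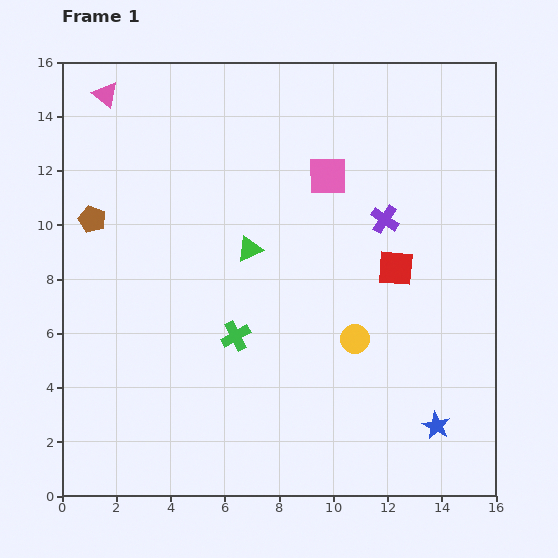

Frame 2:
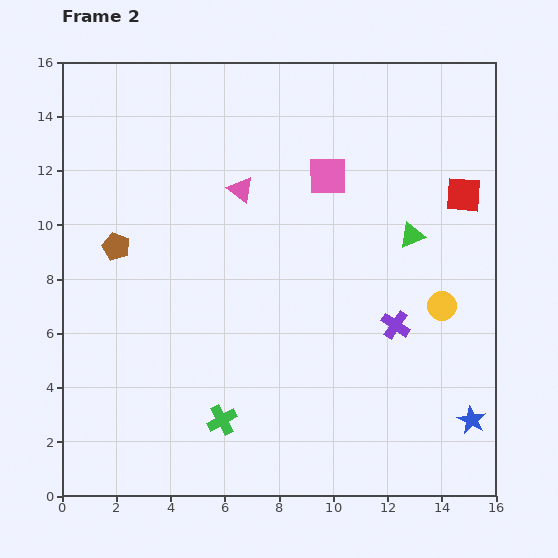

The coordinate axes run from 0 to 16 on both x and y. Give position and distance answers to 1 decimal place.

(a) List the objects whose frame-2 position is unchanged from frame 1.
the pink square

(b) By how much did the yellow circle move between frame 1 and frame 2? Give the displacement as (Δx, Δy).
(3.2, 1.2)

The yellow circle was at (10.8, 5.8) in frame 1 and (14.0, 7.0) in frame 2.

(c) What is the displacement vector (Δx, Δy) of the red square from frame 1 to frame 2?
(2.5, 2.7)

The red square was at (12.3, 8.4) in frame 1 and (14.8, 11.1) in frame 2.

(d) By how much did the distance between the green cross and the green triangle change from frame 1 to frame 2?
+6.6

Distance in frame 1: 3.2. Distance in frame 2: 9.8.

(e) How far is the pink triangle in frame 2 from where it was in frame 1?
6.1

The pink triangle moved from (1.6, 14.8) to (6.6, 11.3), a distance of √(5.0² + 3.5²) ≈ 6.1.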